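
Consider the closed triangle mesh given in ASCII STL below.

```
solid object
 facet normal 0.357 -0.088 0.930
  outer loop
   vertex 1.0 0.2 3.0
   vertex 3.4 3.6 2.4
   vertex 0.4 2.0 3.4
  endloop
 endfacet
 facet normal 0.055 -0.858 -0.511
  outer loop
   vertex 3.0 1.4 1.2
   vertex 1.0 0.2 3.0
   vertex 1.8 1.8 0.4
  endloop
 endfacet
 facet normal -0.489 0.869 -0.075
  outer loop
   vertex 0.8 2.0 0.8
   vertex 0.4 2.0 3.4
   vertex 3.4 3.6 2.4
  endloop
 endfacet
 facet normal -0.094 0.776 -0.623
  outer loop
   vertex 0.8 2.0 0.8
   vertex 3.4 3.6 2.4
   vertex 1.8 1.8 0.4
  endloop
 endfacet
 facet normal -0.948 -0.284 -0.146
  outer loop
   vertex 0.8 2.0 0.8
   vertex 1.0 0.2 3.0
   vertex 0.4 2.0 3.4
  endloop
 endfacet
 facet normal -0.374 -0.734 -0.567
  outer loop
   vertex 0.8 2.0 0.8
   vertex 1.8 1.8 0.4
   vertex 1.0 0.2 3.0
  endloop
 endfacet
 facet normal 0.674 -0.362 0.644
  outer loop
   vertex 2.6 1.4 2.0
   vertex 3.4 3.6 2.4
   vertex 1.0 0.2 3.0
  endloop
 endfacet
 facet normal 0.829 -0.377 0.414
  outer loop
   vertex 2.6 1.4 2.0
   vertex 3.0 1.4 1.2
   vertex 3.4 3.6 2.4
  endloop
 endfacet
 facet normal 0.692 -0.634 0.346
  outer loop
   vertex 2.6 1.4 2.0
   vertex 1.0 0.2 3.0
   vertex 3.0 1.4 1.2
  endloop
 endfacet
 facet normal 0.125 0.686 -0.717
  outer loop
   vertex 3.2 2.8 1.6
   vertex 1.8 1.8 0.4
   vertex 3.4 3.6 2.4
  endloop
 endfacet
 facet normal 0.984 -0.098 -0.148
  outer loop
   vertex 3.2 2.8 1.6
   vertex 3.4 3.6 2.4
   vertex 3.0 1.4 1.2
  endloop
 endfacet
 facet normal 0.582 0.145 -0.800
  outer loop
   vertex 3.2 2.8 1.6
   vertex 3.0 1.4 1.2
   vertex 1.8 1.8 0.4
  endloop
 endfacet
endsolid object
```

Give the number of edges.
18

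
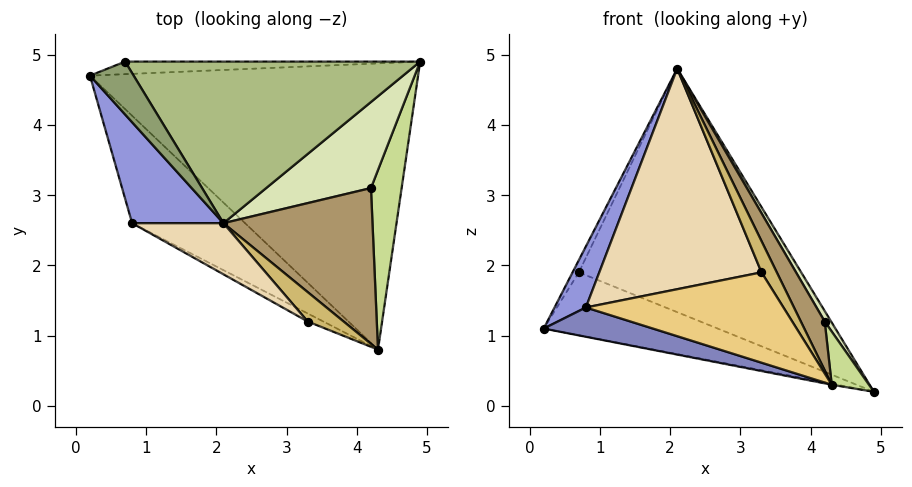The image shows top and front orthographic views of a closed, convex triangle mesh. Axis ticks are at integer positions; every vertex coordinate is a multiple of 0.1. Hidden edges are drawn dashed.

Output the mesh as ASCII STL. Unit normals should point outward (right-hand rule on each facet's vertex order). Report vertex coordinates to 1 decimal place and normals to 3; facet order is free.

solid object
 facet normal -0.188 0.004 -0.982
  outer loop
   vertex 4.3 0.8 0.3
   vertex 0.2 4.7 1.1
   vertex 4.9 4.9 0.2
  endloop
 endfacet
 facet normal -0.402 -0.241 -0.884
  outer loop
   vertex 0.8 2.6 1.4
   vertex 0.2 4.7 1.1
   vertex 4.3 0.8 0.3
  endloop
 endfacet
 facet normal -0.913 -0.211 0.349
  outer loop
   vertex 0.8 2.6 1.4
   vertex 2.1 2.6 4.8
   vertex 0.2 4.7 1.1
  endloop
 endfacet
 facet normal -0.079 0.978 -0.195
  outer loop
   vertex 0.7 4.9 1.9
   vertex 4.9 4.9 0.2
   vertex 0.2 4.7 1.1
  endloop
 endfacet
 facet normal -0.855 0.117 0.505
  outer loop
   vertex 0.7 4.9 1.9
   vertex 0.2 4.7 1.1
   vertex 2.1 2.6 4.8
  endloop
 endfacet
 facet normal 0.218 0.813 0.540
  outer loop
   vertex 0.7 4.9 1.9
   vertex 2.1 2.6 4.8
   vertex 4.9 4.9 0.2
  endloop
 endfacet
 facet normal 0.903 -0.122 0.412
  outer loop
   vertex 4.2 3.1 1.2
   vertex 4.3 0.8 0.3
   vertex 4.9 4.9 0.2
  endloop
 endfacet
 facet normal 0.866 -0.061 0.497
  outer loop
   vertex 4.2 3.1 1.2
   vertex 4.9 4.9 0.2
   vertex 2.1 2.6 4.8
  endloop
 endfacet
 facet normal 0.863 -0.151 0.482
  outer loop
   vertex 4.2 3.1 1.2
   vertex 2.1 2.6 4.8
   vertex 4.3 0.8 0.3
  endloop
 endfacet
 facet normal 0.626 -0.568 0.534
  outer loop
   vertex 3.3 1.2 1.9
   vertex 4.3 0.8 0.3
   vertex 2.1 2.6 4.8
  endloop
 endfacet
 facet normal -0.475 -0.876 -0.078
  outer loop
   vertex 3.3 1.2 1.9
   vertex 0.8 2.6 1.4
   vertex 4.3 0.8 0.3
  endloop
 endfacet
 facet normal -0.509 -0.839 0.194
  outer loop
   vertex 3.3 1.2 1.9
   vertex 2.1 2.6 4.8
   vertex 0.8 2.6 1.4
  endloop
 endfacet
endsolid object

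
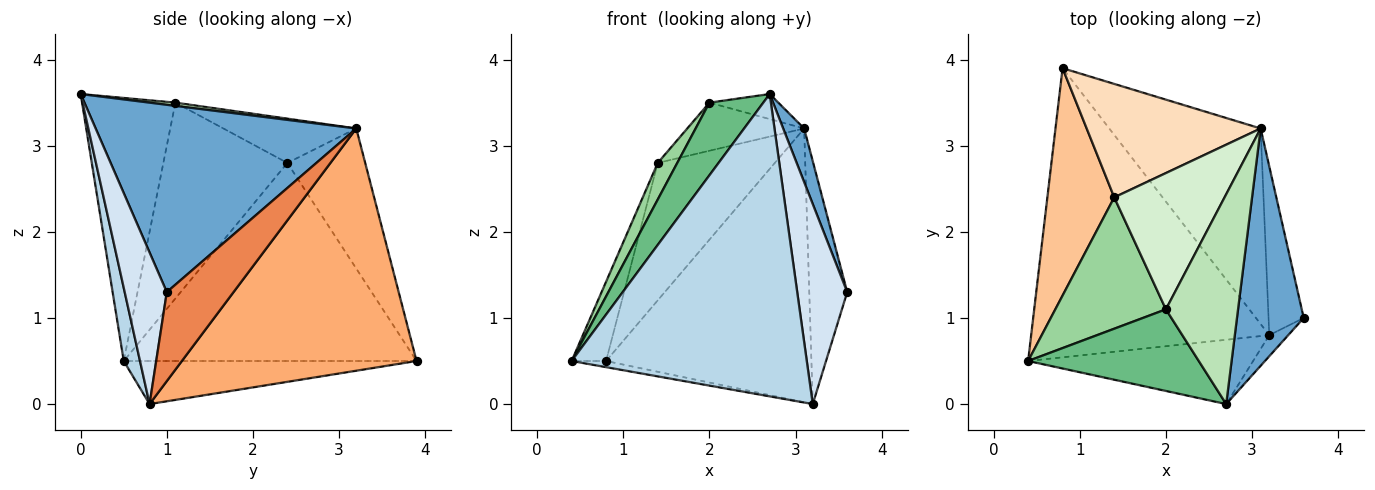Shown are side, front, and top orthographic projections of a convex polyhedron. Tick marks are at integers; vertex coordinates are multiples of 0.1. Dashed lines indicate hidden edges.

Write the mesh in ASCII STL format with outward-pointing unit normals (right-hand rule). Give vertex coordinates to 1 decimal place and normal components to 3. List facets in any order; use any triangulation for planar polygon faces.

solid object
 facet normal 0.939 -0.076 0.335
  outer loop
   vertex 3.1 3.2 3.2
   vertex 2.7 0.0 3.6
   vertex 3.6 1.0 1.3
  endloop
 endfacet
 facet normal -0.178 0.021 -0.984
  outer loop
   vertex 3.2 0.8 0.0
   vertex 0.4 0.5 0.5
   vertex 0.8 3.9 0.5
  endloop
 endfacet
 facet normal 0.068 -0.976 -0.207
  outer loop
   vertex 3.2 0.8 0.0
   vertex 2.7 0.0 3.6
   vertex 0.4 0.5 0.5
  endloop
 endfacet
 facet normal 0.642 -0.762 -0.080
  outer loop
   vertex 3.2 0.8 0.0
   vertex 3.6 1.0 1.3
   vertex 2.7 0.0 3.6
  endloop
 endfacet
 facet normal 0.822 0.467 -0.325
  outer loop
   vertex 3.2 0.8 0.0
   vertex 3.1 3.2 3.2
   vertex 3.6 1.0 1.3
  endloop
 endfacet
 facet normal 0.681 0.596 -0.426
  outer loop
   vertex 3.2 0.8 0.0
   vertex 0.8 3.9 0.5
   vertex 3.1 3.2 3.2
  endloop
 endfacet
 facet normal -0.942 0.111 0.318
  outer loop
   vertex 1.4 2.4 2.8
   vertex 0.8 3.9 0.5
   vertex 0.4 0.5 0.5
  endloop
 endfacet
 facet normal -0.456 0.686 0.567
  outer loop
   vertex 1.4 2.4 2.8
   vertex 3.1 3.2 3.2
   vertex 0.8 3.9 0.5
  endloop
 endfacet
 facet normal -0.755 -0.436 0.490
  outer loop
   vertex 2.0 1.1 3.5
   vertex 0.4 0.5 0.5
   vertex 2.7 0.0 3.6
  endloop
 endfacet
 facet normal -0.863 -0.136 0.487
  outer loop
   vertex 2.0 1.1 3.5
   vertex 1.4 2.4 2.8
   vertex 0.4 0.5 0.5
  endloop
 endfacet
 facet normal 0.044 0.118 0.992
  outer loop
   vertex 2.0 1.1 3.5
   vertex 2.7 0.0 3.6
   vertex 3.1 3.2 3.2
  endloop
 endfacet
 facet normal -0.354 0.311 0.882
  outer loop
   vertex 2.0 1.1 3.5
   vertex 3.1 3.2 3.2
   vertex 1.4 2.4 2.8
  endloop
 endfacet
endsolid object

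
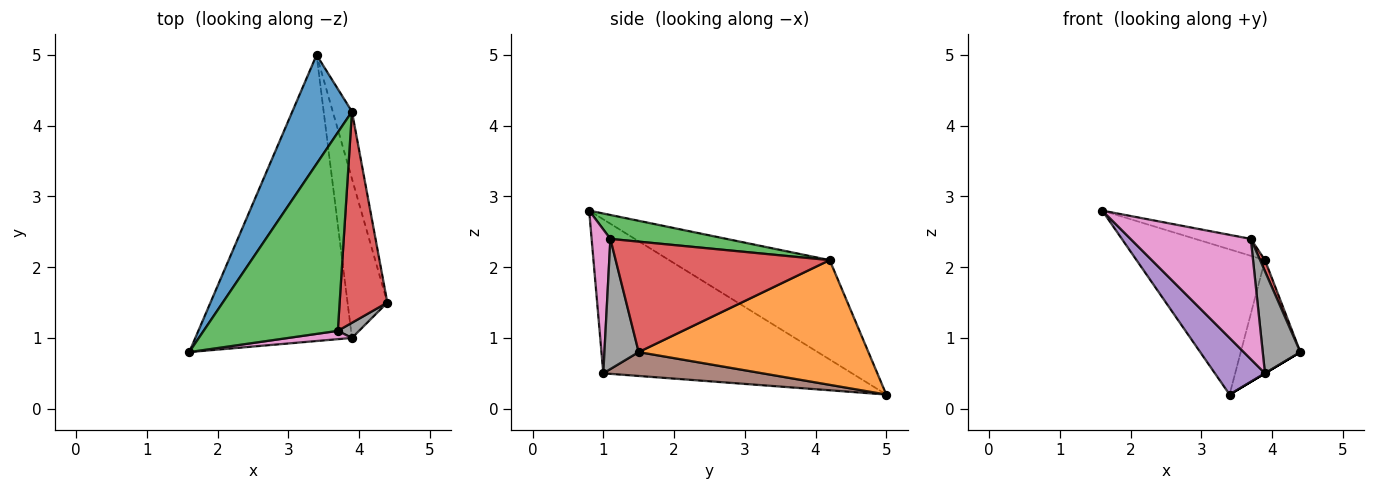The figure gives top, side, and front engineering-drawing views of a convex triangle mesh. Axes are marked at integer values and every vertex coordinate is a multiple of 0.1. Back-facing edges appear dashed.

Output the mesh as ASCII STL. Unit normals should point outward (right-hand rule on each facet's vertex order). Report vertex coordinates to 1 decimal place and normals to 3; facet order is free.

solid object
 facet normal -0.707 0.566 0.424
  outer loop
   vertex 3.9 4.2 2.1
   vertex 3.4 5.0 0.2
   vertex 1.6 0.8 2.8
  endloop
 endfacet
 facet normal 0.957 0.248 -0.147
  outer loop
   vertex 3.9 4.2 2.1
   vertex 4.4 1.5 0.8
   vertex 3.4 5.0 0.2
  endloop
 endfacet
 facet normal 0.175 0.084 0.981
  outer loop
   vertex 3.7 1.1 2.4
   vertex 3.9 4.2 2.1
   vertex 1.6 0.8 2.8
  endloop
 endfacet
 facet normal 0.918 -0.021 0.396
  outer loop
   vertex 3.7 1.1 2.4
   vertex 4.4 1.5 0.8
   vertex 3.9 4.2 2.1
  endloop
 endfacet
 facet normal -0.694 -0.140 -0.706
  outer loop
   vertex 3.9 1.0 0.5
   vertex 1.6 0.8 2.8
   vertex 3.4 5.0 0.2
  endloop
 endfacet
 facet normal 0.514 0.000 -0.857
  outer loop
   vertex 3.9 1.0 0.5
   vertex 3.4 5.0 0.2
   vertex 4.4 1.5 0.8
  endloop
 endfacet
 facet normal 0.154 -0.986 0.068
  outer loop
   vertex 3.9 1.0 0.5
   vertex 3.7 1.1 2.4
   vertex 1.6 0.8 2.8
  endloop
 endfacet
 facet normal 0.669 -0.735 0.109
  outer loop
   vertex 3.9 1.0 0.5
   vertex 4.4 1.5 0.8
   vertex 3.7 1.1 2.4
  endloop
 endfacet
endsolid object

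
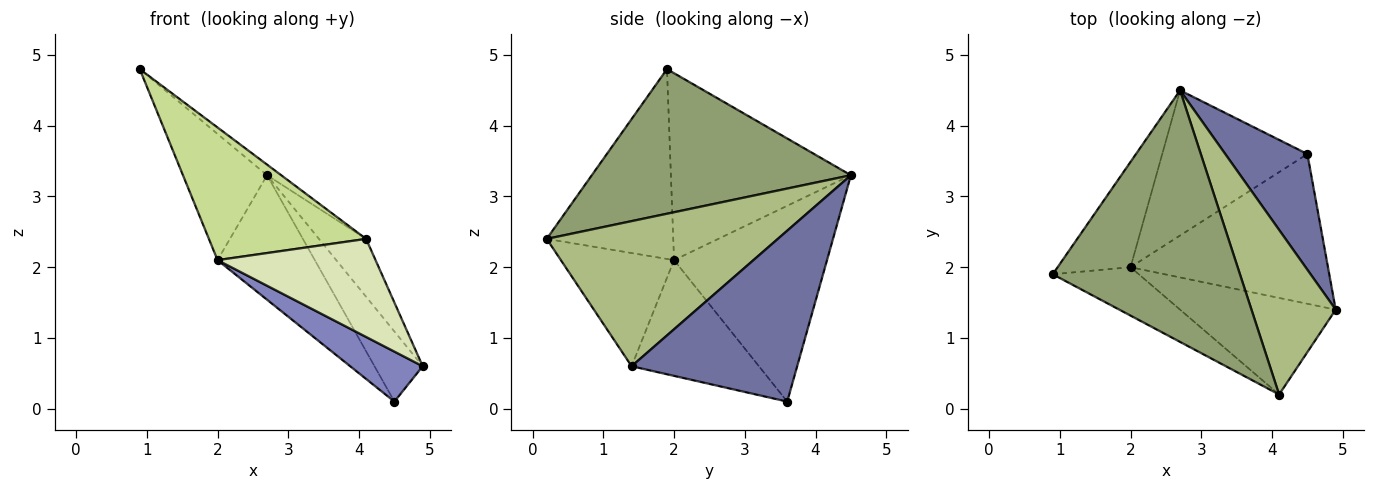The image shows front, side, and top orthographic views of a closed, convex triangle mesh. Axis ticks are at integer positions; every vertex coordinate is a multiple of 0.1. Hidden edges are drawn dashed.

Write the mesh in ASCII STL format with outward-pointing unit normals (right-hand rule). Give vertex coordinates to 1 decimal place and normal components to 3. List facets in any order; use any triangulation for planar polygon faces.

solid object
 facet normal 0.872 0.254 0.419
  outer loop
   vertex 4.5 3.6 0.1
   vertex 2.7 4.5 3.3
   vertex 4.9 1.4 0.6
  endloop
 endfacet
 facet normal -0.486 -0.277 -0.829
  outer loop
   vertex 2.0 2.0 2.1
   vertex 4.5 3.6 0.1
   vertex 4.9 1.4 0.6
  endloop
 endfacet
 facet normal -0.854 0.399 -0.333
  outer loop
   vertex 2.0 2.0 2.1
   vertex 0.9 1.9 4.8
   vertex 2.7 4.5 3.3
  endloop
 endfacet
 facet normal -0.715 0.455 -0.530
  outer loop
   vertex 2.0 2.0 2.1
   vertex 2.7 4.5 3.3
   vertex 4.5 3.6 0.1
  endloop
 endfacet
 facet normal 0.611 0.033 0.791
  outer loop
   vertex 4.1 0.2 2.4
   vertex 2.7 4.5 3.3
   vertex 0.9 1.9 4.8
  endloop
 endfacet
 facet normal 0.852 0.174 0.494
  outer loop
   vertex 4.1 0.2 2.4
   vertex 4.9 1.4 0.6
   vertex 2.7 4.5 3.3
  endloop
 endfacet
 facet normal -0.603 -0.749 -0.273
  outer loop
   vertex 4.1 0.2 2.4
   vertex 0.9 1.9 4.8
   vertex 2.0 2.0 2.1
  endloop
 endfacet
 facet normal -0.455 -0.635 -0.625
  outer loop
   vertex 4.1 0.2 2.4
   vertex 2.0 2.0 2.1
   vertex 4.9 1.4 0.6
  endloop
 endfacet
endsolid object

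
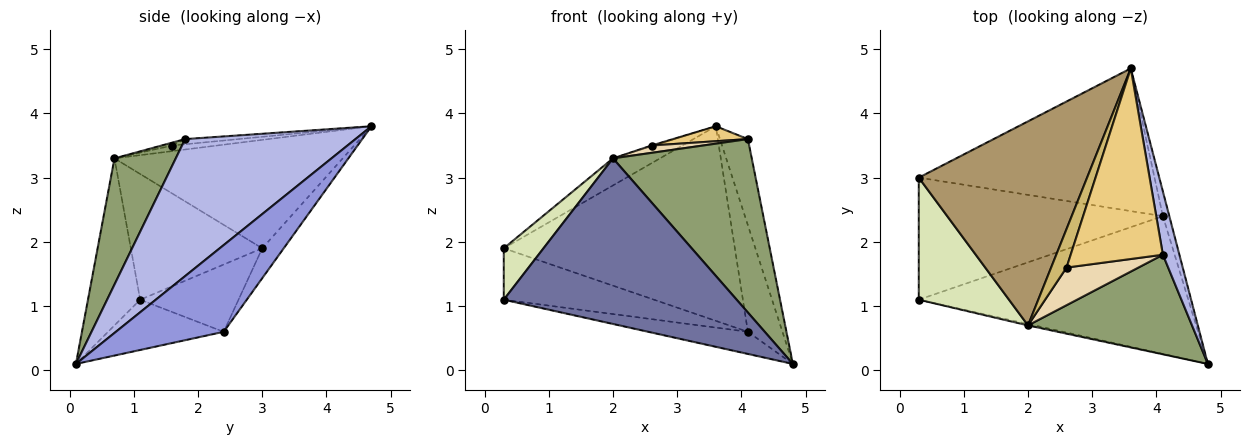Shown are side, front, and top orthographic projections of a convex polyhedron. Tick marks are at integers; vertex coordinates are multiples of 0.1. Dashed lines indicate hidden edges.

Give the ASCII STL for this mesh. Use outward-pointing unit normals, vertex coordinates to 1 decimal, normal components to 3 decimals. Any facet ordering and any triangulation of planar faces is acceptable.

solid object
 facet normal -0.219 -0.976 -0.008
  outer loop
   vertex 2.0 0.7 3.3
   vertex 0.3 1.1 1.1
   vertex 4.8 0.1 0.1
  endloop
 endfacet
 facet normal -0.181 0.156 -0.971
  outer loop
   vertex 4.1 2.4 0.6
   vertex 4.8 0.1 0.1
   vertex 0.3 1.1 1.1
  endloop
 endfacet
 facet normal 0.950 0.304 -0.070
  outer loop
   vertex 4.1 2.4 0.6
   vertex 3.6 4.7 3.8
   vertex 4.8 0.1 0.1
  endloop
 endfacet
 facet normal 0.980 0.161 0.118
  outer loop
   vertex 4.1 1.8 3.6
   vertex 4.8 0.1 0.1
   vertex 3.6 4.7 3.8
  endloop
 endfacet
 facet normal 0.358 -0.810 0.465
  outer loop
   vertex 4.1 1.8 3.6
   vertex 2.0 0.7 3.3
   vertex 4.8 0.1 0.1
  endloop
 endfacet
 facet normal -0.246 0.376 -0.893
  outer loop
   vertex 0.3 3.0 1.9
   vertex 4.1 2.4 0.6
   vertex 0.3 1.1 1.1
  endloop
 endfacet
 facet normal -0.075 0.804 -0.590
  outer loop
   vertex 0.3 3.0 1.9
   vertex 3.6 4.7 3.8
   vertex 4.1 2.4 0.6
  endloop
 endfacet
 facet normal -0.789 -0.238 0.566
  outer loop
   vertex 0.3 3.0 1.9
   vertex 0.3 1.1 1.1
   vertex 2.0 0.7 3.3
  endloop
 endfacet
 facet normal -0.538 0.111 0.836
  outer loop
   vertex 0.3 3.0 1.9
   vertex 2.0 0.7 3.3
   vertex 3.6 4.7 3.8
  endloop
 endfacet
 facet normal -0.342 0.020 0.939
  outer loop
   vertex 2.6 1.6 3.5
   vertex 3.6 4.7 3.8
   vertex 2.0 0.7 3.3
  endloop
 endfacet
 facet normal -0.056 -0.078 0.995
  outer loop
   vertex 2.6 1.6 3.5
   vertex 4.1 1.8 3.6
   vertex 3.6 4.7 3.8
  endloop
 endfacet
 facet normal -0.040 -0.191 0.981
  outer loop
   vertex 2.6 1.6 3.5
   vertex 2.0 0.7 3.3
   vertex 4.1 1.8 3.6
  endloop
 endfacet
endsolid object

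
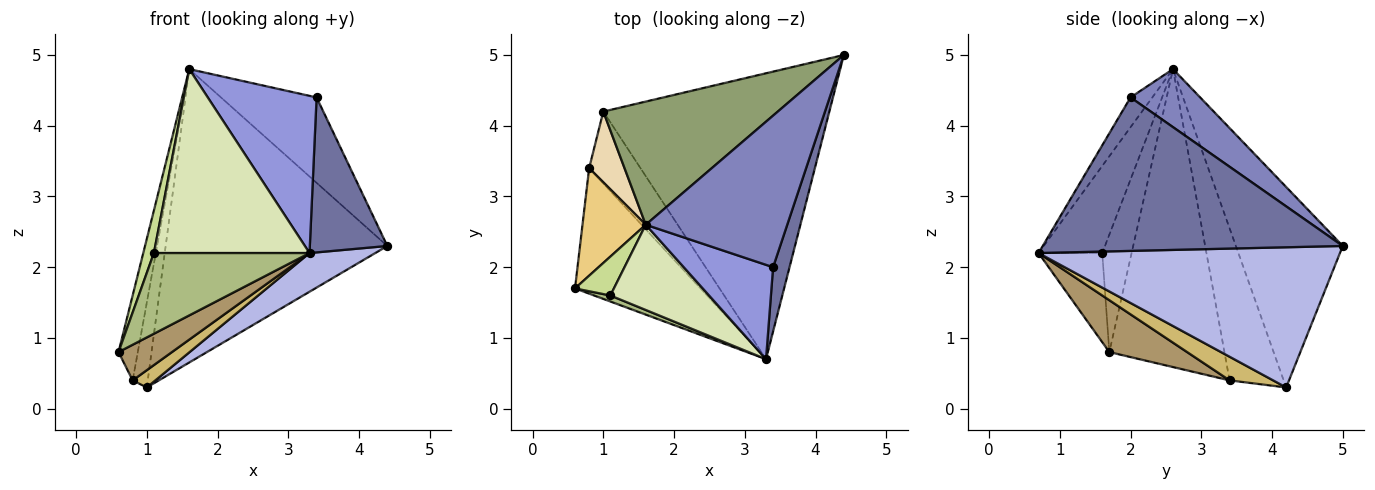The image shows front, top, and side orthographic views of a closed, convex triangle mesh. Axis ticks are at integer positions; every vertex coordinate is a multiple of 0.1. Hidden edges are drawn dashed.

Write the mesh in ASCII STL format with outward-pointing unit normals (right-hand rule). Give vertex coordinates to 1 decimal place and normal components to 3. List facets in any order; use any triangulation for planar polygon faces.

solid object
 facet normal 0.963 -0.249 0.103
  outer loop
   vertex 3.4 2.0 4.4
   vertex 3.3 0.7 2.2
   vertex 4.4 5.0 2.3
  endloop
 endfacet
 facet normal 0.336 0.462 0.820
  outer loop
   vertex 3.4 2.0 4.4
   vertex 4.4 5.0 2.3
   vertex 1.6 2.6 4.8
  endloop
 endfacet
 facet normal -0.169 -0.845 0.507
  outer loop
   vertex 3.4 2.0 4.4
   vertex 1.6 2.6 4.8
   vertex 3.3 0.7 2.2
  endloop
 endfacet
 facet normal 0.524 -0.114 -0.844
  outer loop
   vertex 1.0 4.2 0.3
   vertex 4.4 5.0 2.3
   vertex 3.3 0.7 2.2
  endloop
 endfacet
 facet normal -0.406 0.842 0.354
  outer loop
   vertex 1.0 4.2 0.3
   vertex 1.6 2.6 4.8
   vertex 4.4 5.0 2.3
  endloop
 endfacet
 facet normal -0.378 -0.923 0.069
  outer loop
   vertex 1.1 1.6 2.2
   vertex 0.6 1.7 0.8
   vertex 3.3 0.7 2.2
  endloop
 endfacet
 facet normal -0.898 -0.325 0.297
  outer loop
   vertex 1.1 1.6 2.2
   vertex 1.6 2.6 4.8
   vertex 0.6 1.7 0.8
  endloop
 endfacet
 facet normal -0.348 -0.851 0.394
  outer loop
   vertex 1.1 1.6 2.2
   vertex 3.3 0.7 2.2
   vertex 1.6 2.6 4.8
  endloop
 endfacet
 facet normal 0.370 -0.254 -0.894
  outer loop
   vertex 0.8 3.4 0.4
   vertex 3.3 0.7 2.2
   vertex 0.6 1.7 0.8
  endloop
 endfacet
 facet normal 0.409 -0.213 -0.887
  outer loop
   vertex 0.8 3.4 0.4
   vertex 1.0 4.2 0.3
   vertex 3.3 0.7 2.2
  endloop
 endfacet
 facet normal -0.965 0.162 0.205
  outer loop
   vertex 0.8 3.4 0.4
   vertex 0.6 1.7 0.8
   vertex 1.6 2.6 4.8
  endloop
 endfacet
 facet normal -0.940 0.262 0.219
  outer loop
   vertex 0.8 3.4 0.4
   vertex 1.6 2.6 4.8
   vertex 1.0 4.2 0.3
  endloop
 endfacet
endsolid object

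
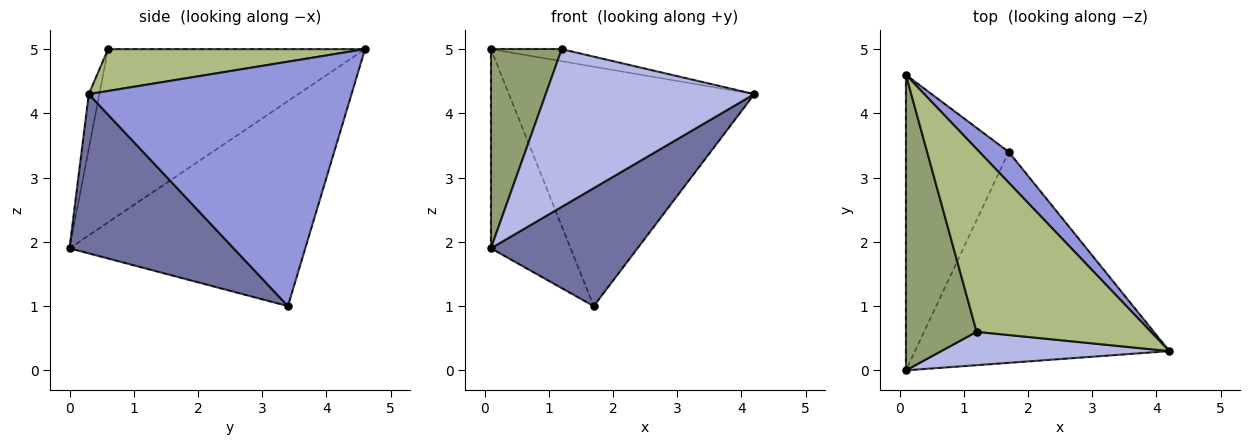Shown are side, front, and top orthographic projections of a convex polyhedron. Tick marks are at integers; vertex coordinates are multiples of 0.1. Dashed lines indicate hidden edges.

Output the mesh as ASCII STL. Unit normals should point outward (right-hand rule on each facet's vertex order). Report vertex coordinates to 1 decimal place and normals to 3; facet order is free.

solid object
 facet normal 0.480 -0.428 -0.766
  outer loop
   vertex 1.7 3.4 1.0
   vertex 4.2 0.3 4.3
   vertex 0.1 0.0 1.9
  endloop
 endfacet
 facet normal -0.856 0.289 -0.429
  outer loop
   vertex 1.7 3.4 1.0
   vertex 0.1 0.0 1.9
   vertex 0.1 4.6 5.0
  endloop
 endfacet
 facet normal 0.728 0.680 0.087
  outer loop
   vertex 1.7 3.4 1.0
   vertex 0.1 4.6 5.0
   vertex 4.2 0.3 4.3
  endloop
 endfacet
 facet normal -0.049 -0.977 0.207
  outer loop
   vertex 1.2 0.6 5.0
   vertex 0.1 0.0 1.9
   vertex 4.2 0.3 4.3
  endloop
 endfacet
 facet normal -0.897 -0.247 0.366
  outer loop
   vertex 1.2 0.6 5.0
   vertex 0.1 4.6 5.0
   vertex 0.1 0.0 1.9
  endloop
 endfacet
 facet normal 0.233 0.064 0.970
  outer loop
   vertex 1.2 0.6 5.0
   vertex 4.2 0.3 4.3
   vertex 0.1 4.6 5.0
  endloop
 endfacet
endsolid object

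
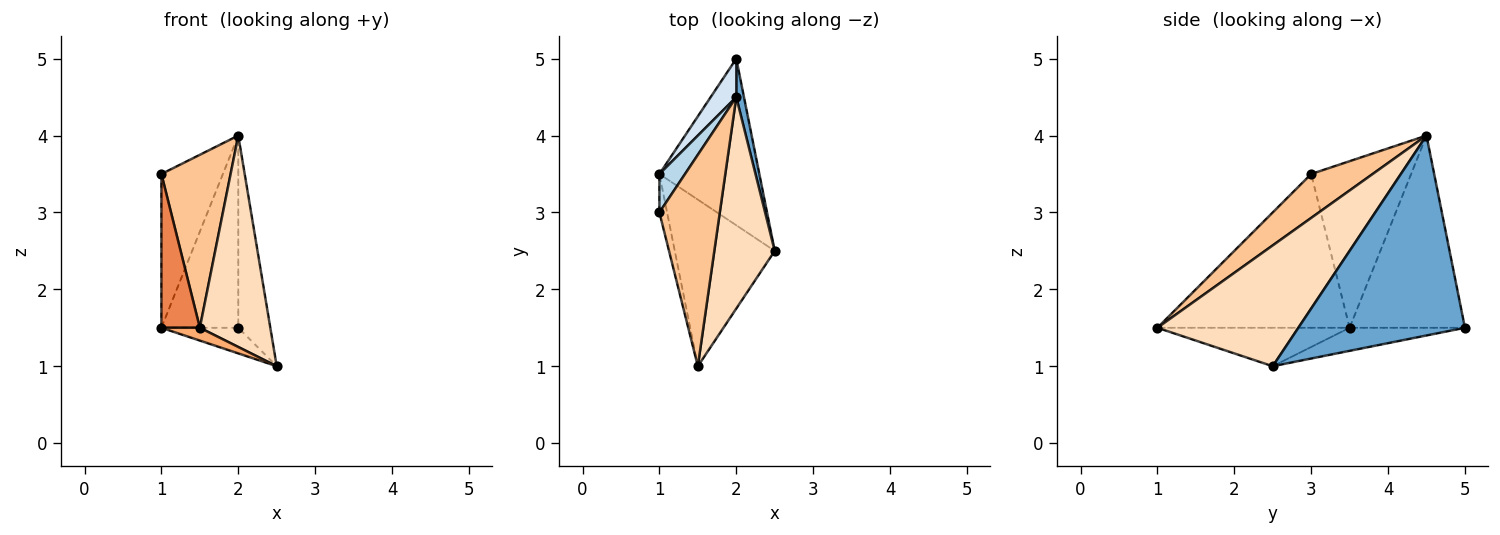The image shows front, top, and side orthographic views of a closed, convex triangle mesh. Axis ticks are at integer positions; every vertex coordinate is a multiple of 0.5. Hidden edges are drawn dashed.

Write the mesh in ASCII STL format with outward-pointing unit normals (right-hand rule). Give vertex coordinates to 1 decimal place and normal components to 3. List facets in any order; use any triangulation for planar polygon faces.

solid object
 facet normal 0.981 0.189 0.038
  outer loop
   vertex 2.0 4.5 4.0
   vertex 2.5 2.5 1.0
   vertex 2.0 5.0 1.5
  endloop
 endfacet
 facet normal -0.222 0.148 -0.964
  outer loop
   vertex 1.0 3.5 1.5
   vertex 2.0 5.0 1.5
   vertex 2.5 2.5 1.0
  endloop
 endfacet
 facet normal -0.844 0.520 0.130
  outer loop
   vertex 1.0 3.5 1.5
   vertex 1.0 3.0 3.5
   vertex 2.0 4.5 4.0
  endloop
 endfacet
 facet normal -0.827 0.551 0.110
  outer loop
   vertex 1.0 3.5 1.5
   vertex 2.0 4.5 4.0
   vertex 2.0 5.0 1.5
  endloop
 endfacet
 facet normal -0.979 -0.196 -0.049
  outer loop
   vertex 1.5 1.0 1.5
   vertex 1.0 3.0 3.5
   vertex 1.0 3.5 1.5
  endloop
 endfacet
 facet normal -0.358 -0.072 -0.931
  outer loop
   vertex 1.5 1.0 1.5
   vertex 1.0 3.5 1.5
   vertex 2.5 2.5 1.0
  endloop
 endfacet
 facet normal 0.491 -0.552 0.674
  outer loop
   vertex 1.5 1.0 1.5
   vertex 2.0 4.5 4.0
   vertex 1.0 3.0 3.5
  endloop
 endfacet
 facet normal 0.816 -0.408 0.408
  outer loop
   vertex 1.5 1.0 1.5
   vertex 2.5 2.5 1.0
   vertex 2.0 4.5 4.0
  endloop
 endfacet
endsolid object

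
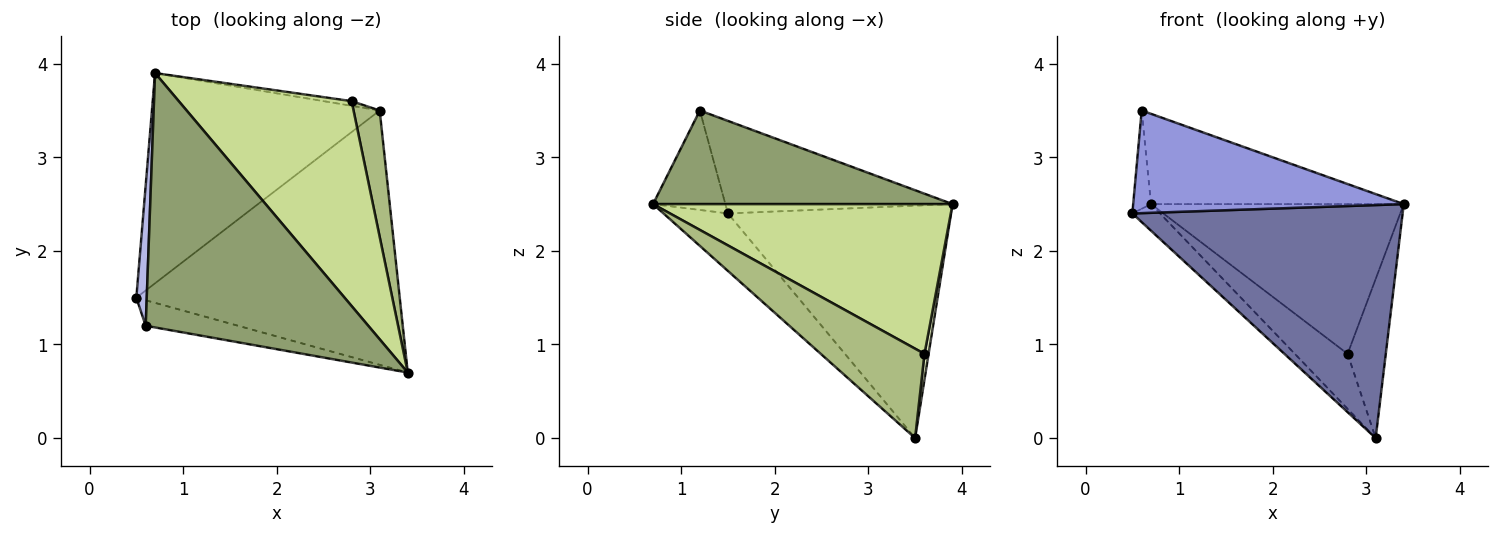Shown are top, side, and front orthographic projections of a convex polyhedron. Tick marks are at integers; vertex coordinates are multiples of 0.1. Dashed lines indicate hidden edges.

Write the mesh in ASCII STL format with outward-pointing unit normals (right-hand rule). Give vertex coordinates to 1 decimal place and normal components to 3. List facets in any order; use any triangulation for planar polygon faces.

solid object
 facet normal -0.159 -0.667 -0.728
  outer loop
   vertex 3.1 3.5 0.0
   vertex 3.4 0.7 2.5
   vertex 0.5 1.5 2.4
  endloop
 endfacet
 facet normal -0.711 0.088 -0.697
  outer loop
   vertex 0.7 3.9 2.5
   vertex 3.1 3.5 0.0
   vertex 0.5 1.5 2.4
  endloop
 endfacet
 facet normal -0.251 -0.939 -0.233
  outer loop
   vertex 0.6 1.2 3.5
   vertex 0.5 1.5 2.4
   vertex 3.4 0.7 2.5
  endloop
 endfacet
 facet normal -0.991 0.078 0.111
  outer loop
   vertex 0.6 1.2 3.5
   vertex 0.7 3.9 2.5
   vertex 0.5 1.5 2.4
  endloop
 endfacet
 facet normal 0.368 0.311 0.876
  outer loop
   vertex 0.6 1.2 3.5
   vertex 3.4 0.7 2.5
   vertex 0.7 3.9 2.5
  endloop
 endfacet
 facet normal 0.905 0.333 0.265
  outer loop
   vertex 2.8 3.6 0.9
   vertex 3.4 0.7 2.5
   vertex 3.1 3.5 0.0
  endloop
 endfacet
 facet normal 0.573 0.484 0.662
  outer loop
   vertex 2.8 3.6 0.9
   vertex 0.7 3.9 2.5
   vertex 3.4 0.7 2.5
  endloop
 endfacet
 facet normal 0.077 0.993 -0.085
  outer loop
   vertex 2.8 3.6 0.9
   vertex 3.1 3.5 0.0
   vertex 0.7 3.9 2.5
  endloop
 endfacet
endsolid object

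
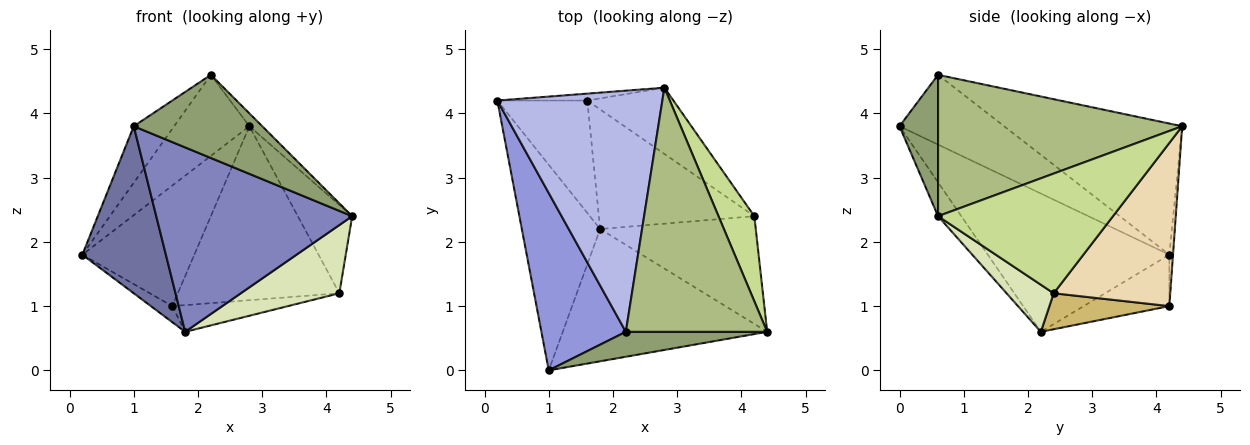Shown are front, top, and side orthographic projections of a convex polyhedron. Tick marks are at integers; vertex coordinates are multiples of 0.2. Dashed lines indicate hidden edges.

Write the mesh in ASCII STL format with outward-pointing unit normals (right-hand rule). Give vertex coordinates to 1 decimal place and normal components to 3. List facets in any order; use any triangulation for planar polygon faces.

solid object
 facet normal -0.808 -0.372 -0.458
  outer loop
   vertex 1.8 2.2 0.6
   vertex 1.0 0.0 3.8
   vertex 0.2 4.2 1.8
  endloop
 endfacet
 facet normal -0.096 -0.809 -0.580
  outer loop
   vertex 1.8 2.2 0.6
   vertex 4.4 0.6 2.4
   vertex 1.0 0.0 3.8
  endloop
 endfacet
 facet normal -0.618 0.239 0.749
  outer loop
   vertex 2.2 0.6 4.6
   vertex 0.2 4.2 1.8
   vertex 1.0 0.0 3.8
  endloop
 endfacet
 facet normal -0.602 0.254 0.757
  outer loop
   vertex 2.2 0.6 4.6
   vertex 2.8 4.4 3.8
   vertex 0.2 4.2 1.8
  endloop
 endfacet
 facet normal 0.276 -0.921 0.276
  outer loop
   vertex 2.2 0.6 4.6
   vertex 1.0 0.0 3.8
   vertex 4.4 0.6 2.4
  endloop
 endfacet
 facet normal 0.707 0.037 0.707
  outer loop
   vertex 2.2 0.6 4.6
   vertex 4.4 0.6 2.4
   vertex 2.8 4.4 3.8
  endloop
 endfacet
 facet normal 0.918 0.285 0.275
  outer loop
   vertex 4.2 2.4 1.2
   vertex 2.8 4.4 3.8
   vertex 4.4 0.6 2.4
  endloop
 endfacet
 facet normal 0.248 -0.518 -0.819
  outer loop
   vertex 4.2 2.4 1.2
   vertex 4.4 0.6 2.4
   vertex 1.8 2.2 0.6
  endloop
 endfacet
 facet normal -0.492 0.123 -0.862
  outer loop
   vertex 1.6 4.2 1.0
   vertex 1.8 2.2 0.6
   vertex 0.2 4.2 1.8
  endloop
 endfacet
 facet normal 0.220 0.212 -0.952
  outer loop
   vertex 1.6 4.2 1.0
   vertex 4.2 2.4 1.2
   vertex 1.8 2.2 0.6
  endloop
 endfacet
 facet normal -0.033 0.998 -0.057
  outer loop
   vertex 1.6 4.2 1.0
   vertex 0.2 4.2 1.8
   vertex 2.8 4.4 3.8
  endloop
 endfacet
 facet normal 0.559 0.775 -0.295
  outer loop
   vertex 1.6 4.2 1.0
   vertex 2.8 4.4 3.8
   vertex 4.2 2.4 1.2
  endloop
 endfacet
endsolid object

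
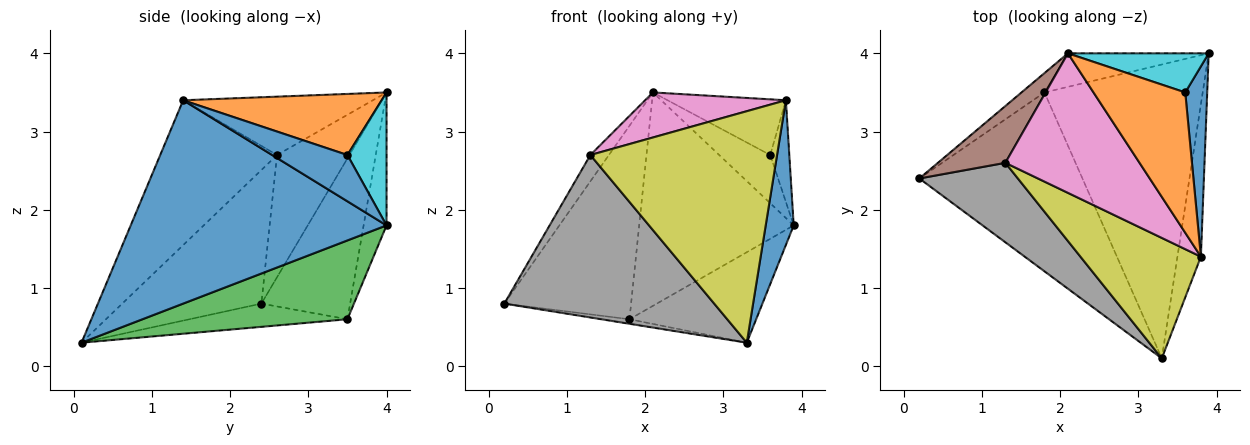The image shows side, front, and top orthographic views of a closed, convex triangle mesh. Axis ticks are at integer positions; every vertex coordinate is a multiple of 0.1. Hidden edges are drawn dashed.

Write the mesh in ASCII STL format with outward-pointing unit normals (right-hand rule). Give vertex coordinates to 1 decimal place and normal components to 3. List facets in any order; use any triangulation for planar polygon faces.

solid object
 facet normal 0.988 -0.108 -0.114
  outer loop
   vertex 3.8 1.4 3.4
   vertex 3.3 0.1 0.3
   vertex 3.9 4.0 1.8
  endloop
 endfacet
 facet normal -0.141 0.025 -0.990
  outer loop
   vertex 1.8 3.5 0.6
   vertex 3.3 0.1 0.3
   vertex 0.2 2.4 0.8
  endloop
 endfacet
 facet normal 0.430 0.266 -0.863
  outer loop
   vertex 1.8 3.5 0.6
   vertex 3.9 4.0 1.8
   vertex 3.3 0.1 0.3
  endloop
 endfacet
 facet normal -0.572 0.816 -0.082
  outer loop
   vertex 1.8 3.5 0.6
   vertex 0.2 2.4 0.8
   vertex 2.1 4.0 3.5
  endloop
 endfacet
 facet normal -0.145 0.977 -0.154
  outer loop
   vertex 1.8 3.5 0.6
   vertex 2.1 4.0 3.5
   vertex 3.9 4.0 1.8
  endloop
 endfacet
 facet normal -0.854 0.219 0.472
  outer loop
   vertex 1.3 2.6 2.7
   vertex 2.1 4.0 3.5
   vertex 0.2 2.4 0.8
  endloop
 endfacet
 facet normal -0.382 -0.284 0.879
  outer loop
   vertex 1.3 2.6 2.7
   vertex 3.8 1.4 3.4
   vertex 2.1 4.0 3.5
  endloop
 endfacet
 facet normal -0.512 -0.772 0.377
  outer loop
   vertex 1.3 2.6 2.7
   vertex 0.2 2.4 0.8
   vertex 3.3 0.1 0.3
  endloop
 endfacet
 facet normal -0.485 -0.776 0.404
  outer loop
   vertex 1.3 2.6 2.7
   vertex 3.3 0.1 0.3
   vertex 3.8 1.4 3.4
  endloop
 endfacet
 facet normal 0.511 0.668 0.541
  outer loop
   vertex 3.6 3.5 2.7
   vertex 3.9 4.0 1.8
   vertex 2.1 4.0 3.5
  endloop
 endfacet
 facet normal 0.881 0.223 0.418
  outer loop
   vertex 3.6 3.5 2.7
   vertex 3.8 1.4 3.4
   vertex 3.9 4.0 1.8
  endloop
 endfacet
 facet normal 0.526 0.314 0.790
  outer loop
   vertex 3.6 3.5 2.7
   vertex 2.1 4.0 3.5
   vertex 3.8 1.4 3.4
  endloop
 endfacet
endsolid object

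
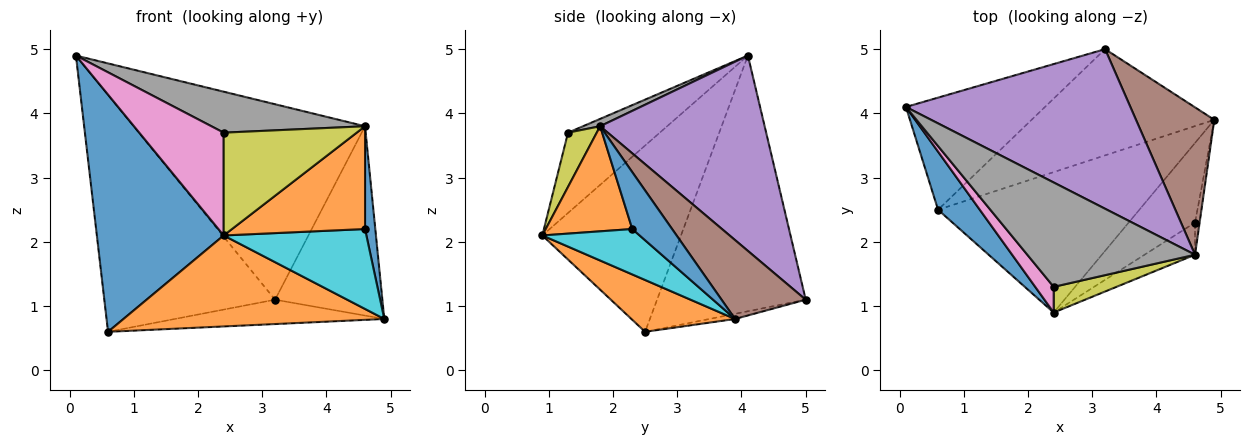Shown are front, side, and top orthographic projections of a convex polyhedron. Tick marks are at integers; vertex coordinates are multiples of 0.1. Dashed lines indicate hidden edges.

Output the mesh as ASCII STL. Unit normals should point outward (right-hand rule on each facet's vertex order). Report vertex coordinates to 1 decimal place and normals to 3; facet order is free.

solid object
 facet normal -0.728 -0.666 0.163
  outer loop
   vertex 0.6 2.5 0.6
   vertex 2.4 0.9 2.1
   vertex 0.1 4.1 4.9
  endloop
 endfacet
 facet normal 0.211 -0.531 -0.820
  outer loop
   vertex 0.6 2.5 0.6
   vertex 4.9 3.9 0.8
   vertex 2.4 0.9 2.1
  endloop
 endfacet
 facet normal -0.618 0.710 -0.336
  outer loop
   vertex 3.2 5.0 1.1
   vertex 0.6 2.5 0.6
   vertex 0.1 4.1 4.9
  endloop
 endfacet
 facet normal -0.027 0.223 -0.974
  outer loop
   vertex 3.2 5.0 1.1
   vertex 4.9 3.9 0.8
   vertex 0.6 2.5 0.6
  endloop
 endfacet
 facet normal 0.482 0.679 0.554
  outer loop
   vertex 3.2 5.0 1.1
   vertex 0.1 4.1 4.9
   vertex 4.6 1.8 3.8
  endloop
 endfacet
 facet normal 0.526 0.671 0.522
  outer loop
   vertex 3.2 5.0 1.1
   vertex 4.6 1.8 3.8
   vertex 4.9 3.9 0.8
  endloop
 endfacet
 facet normal -0.726 -0.668 0.167
  outer loop
   vertex 2.4 1.3 3.7
   vertex 0.1 4.1 4.9
   vertex 2.4 0.9 2.1
  endloop
 endfacet
 facet normal 0.041 -0.365 0.930
  outer loop
   vertex 2.4 1.3 3.7
   vertex 4.6 1.8 3.8
   vertex 0.1 4.1 4.9
  endloop
 endfacet
 facet normal 0.205 -0.950 0.237
  outer loop
   vertex 2.4 1.3 3.7
   vertex 2.4 0.9 2.1
   vertex 4.6 1.8 3.8
  endloop
 endfacet
 facet normal 0.435 -0.638 -0.636
  outer loop
   vertex 4.6 2.3 2.2
   vertex 2.4 0.9 2.1
   vertex 4.9 3.9 0.8
  endloop
 endfacet
 facet normal 0.965 -0.249 -0.078
  outer loop
   vertex 4.6 2.3 2.2
   vertex 4.9 3.9 0.8
   vertex 4.6 1.8 3.8
  endloop
 endfacet
 facet normal 0.528 -0.811 -0.253
  outer loop
   vertex 4.6 2.3 2.2
   vertex 4.6 1.8 3.8
   vertex 2.4 0.9 2.1
  endloop
 endfacet
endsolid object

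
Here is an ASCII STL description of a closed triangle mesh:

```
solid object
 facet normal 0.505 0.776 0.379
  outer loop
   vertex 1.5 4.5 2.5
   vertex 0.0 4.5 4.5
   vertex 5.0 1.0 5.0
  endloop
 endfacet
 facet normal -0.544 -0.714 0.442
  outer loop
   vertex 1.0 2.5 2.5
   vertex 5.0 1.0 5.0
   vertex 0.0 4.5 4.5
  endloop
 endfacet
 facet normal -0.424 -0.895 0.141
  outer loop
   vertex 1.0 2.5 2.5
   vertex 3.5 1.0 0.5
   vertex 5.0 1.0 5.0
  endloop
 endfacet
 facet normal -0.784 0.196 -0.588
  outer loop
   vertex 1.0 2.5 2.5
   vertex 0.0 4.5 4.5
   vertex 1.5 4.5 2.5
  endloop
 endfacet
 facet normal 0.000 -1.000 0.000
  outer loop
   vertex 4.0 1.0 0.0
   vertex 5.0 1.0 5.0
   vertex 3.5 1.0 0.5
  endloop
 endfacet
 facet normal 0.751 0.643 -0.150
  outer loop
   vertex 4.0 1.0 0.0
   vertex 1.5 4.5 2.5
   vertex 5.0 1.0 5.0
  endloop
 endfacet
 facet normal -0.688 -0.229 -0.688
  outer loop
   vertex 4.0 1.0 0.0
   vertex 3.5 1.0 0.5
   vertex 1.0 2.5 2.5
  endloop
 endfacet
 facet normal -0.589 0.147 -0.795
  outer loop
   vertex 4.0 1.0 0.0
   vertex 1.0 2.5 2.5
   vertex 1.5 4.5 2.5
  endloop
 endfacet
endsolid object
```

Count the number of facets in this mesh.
8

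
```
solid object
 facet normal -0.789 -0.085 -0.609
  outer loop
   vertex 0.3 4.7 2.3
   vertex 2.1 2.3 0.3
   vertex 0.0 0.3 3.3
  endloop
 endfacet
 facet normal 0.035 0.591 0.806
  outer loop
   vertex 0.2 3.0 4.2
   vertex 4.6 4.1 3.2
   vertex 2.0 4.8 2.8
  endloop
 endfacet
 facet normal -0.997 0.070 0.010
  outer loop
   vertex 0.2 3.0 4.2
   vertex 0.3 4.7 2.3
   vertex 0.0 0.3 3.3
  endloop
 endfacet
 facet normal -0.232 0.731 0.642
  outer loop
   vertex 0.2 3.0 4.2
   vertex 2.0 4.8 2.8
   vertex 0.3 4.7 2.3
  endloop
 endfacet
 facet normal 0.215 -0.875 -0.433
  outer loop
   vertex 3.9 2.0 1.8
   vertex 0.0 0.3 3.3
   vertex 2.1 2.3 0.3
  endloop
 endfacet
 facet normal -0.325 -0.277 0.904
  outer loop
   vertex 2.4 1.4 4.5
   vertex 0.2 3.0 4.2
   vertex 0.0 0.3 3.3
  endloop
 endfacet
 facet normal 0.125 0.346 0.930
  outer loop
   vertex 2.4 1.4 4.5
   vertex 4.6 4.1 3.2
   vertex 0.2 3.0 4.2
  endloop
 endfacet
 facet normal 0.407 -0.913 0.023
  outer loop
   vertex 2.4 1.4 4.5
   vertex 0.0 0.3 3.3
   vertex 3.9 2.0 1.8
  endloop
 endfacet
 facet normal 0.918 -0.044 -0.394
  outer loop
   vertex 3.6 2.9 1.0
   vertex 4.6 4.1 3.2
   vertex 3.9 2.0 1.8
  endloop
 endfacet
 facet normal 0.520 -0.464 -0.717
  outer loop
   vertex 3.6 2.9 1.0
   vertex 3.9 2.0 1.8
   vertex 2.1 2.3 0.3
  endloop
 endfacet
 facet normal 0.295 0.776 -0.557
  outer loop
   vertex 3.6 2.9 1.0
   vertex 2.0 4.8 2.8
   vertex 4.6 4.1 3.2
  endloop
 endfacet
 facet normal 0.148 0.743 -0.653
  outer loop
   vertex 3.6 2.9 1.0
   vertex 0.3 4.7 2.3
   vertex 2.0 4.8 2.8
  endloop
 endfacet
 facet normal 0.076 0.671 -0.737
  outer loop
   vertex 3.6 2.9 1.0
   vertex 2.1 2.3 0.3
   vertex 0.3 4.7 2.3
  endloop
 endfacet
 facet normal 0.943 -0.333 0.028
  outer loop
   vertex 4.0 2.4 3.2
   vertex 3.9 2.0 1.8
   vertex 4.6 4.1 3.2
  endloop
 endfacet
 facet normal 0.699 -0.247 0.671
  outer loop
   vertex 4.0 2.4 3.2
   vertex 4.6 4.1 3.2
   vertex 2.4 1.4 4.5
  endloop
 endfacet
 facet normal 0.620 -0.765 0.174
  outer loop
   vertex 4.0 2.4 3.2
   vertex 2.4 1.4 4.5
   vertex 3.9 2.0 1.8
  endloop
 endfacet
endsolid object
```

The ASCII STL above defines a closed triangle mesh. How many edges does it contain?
24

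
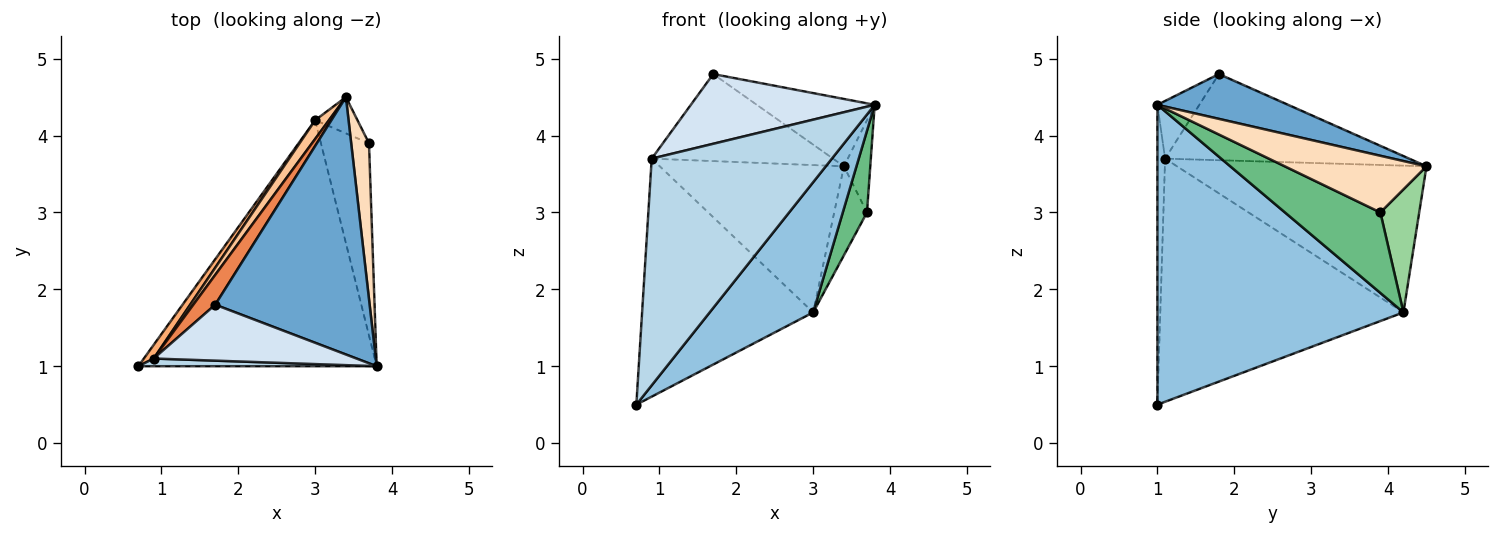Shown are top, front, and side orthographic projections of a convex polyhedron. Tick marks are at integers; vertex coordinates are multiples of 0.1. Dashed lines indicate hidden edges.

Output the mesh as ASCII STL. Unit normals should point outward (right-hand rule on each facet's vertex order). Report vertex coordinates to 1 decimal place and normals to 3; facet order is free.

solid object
 facet normal 0.270 0.244 0.931
  outer loop
   vertex 1.7 1.8 4.8
   vertex 3.8 1.0 4.4
   vertex 3.4 4.5 3.6
  endloop
 endfacet
 facet normal 0.744 -0.313 -0.591
  outer loop
   vertex 3.0 4.2 1.7
   vertex 3.8 1.0 4.4
   vertex 0.7 1.0 0.5
  endloop
 endfacet
 facet normal -0.043 -0.999 0.034
  outer loop
   vertex 0.9 1.1 3.7
   vertex 0.7 1.0 0.5
   vertex 3.8 1.0 4.4
  endloop
 endfacet
 facet normal -0.175 -0.768 0.616
  outer loop
   vertex 0.9 1.1 3.7
   vertex 3.8 1.0 4.4
   vertex 1.7 1.8 4.8
  endloop
 endfacet
 facet normal -0.787 0.584 0.200
  outer loop
   vertex 0.9 1.1 3.7
   vertex 1.7 1.8 4.8
   vertex 3.4 4.5 3.6
  endloop
 endfacet
 facet normal -0.817 0.575 0.033
  outer loop
   vertex 0.9 1.1 3.7
   vertex 3.0 4.2 1.7
   vertex 0.7 1.0 0.5
  endloop
 endfacet
 facet normal -0.802 0.592 0.075
  outer loop
   vertex 0.9 1.1 3.7
   vertex 3.4 4.5 3.6
   vertex 3.0 4.2 1.7
  endloop
 endfacet
 facet normal 0.939 0.175 0.295
  outer loop
   vertex 3.7 3.9 3.0
   vertex 3.4 4.5 3.6
   vertex 3.8 1.0 4.4
  endloop
 endfacet
 facet normal 0.839 -0.213 -0.501
  outer loop
   vertex 3.7 3.9 3.0
   vertex 3.8 1.0 4.4
   vertex 3.0 4.2 1.7
  endloop
 endfacet
 facet normal 0.739 0.624 -0.254
  outer loop
   vertex 3.7 3.9 3.0
   vertex 3.0 4.2 1.7
   vertex 3.4 4.5 3.6
  endloop
 endfacet
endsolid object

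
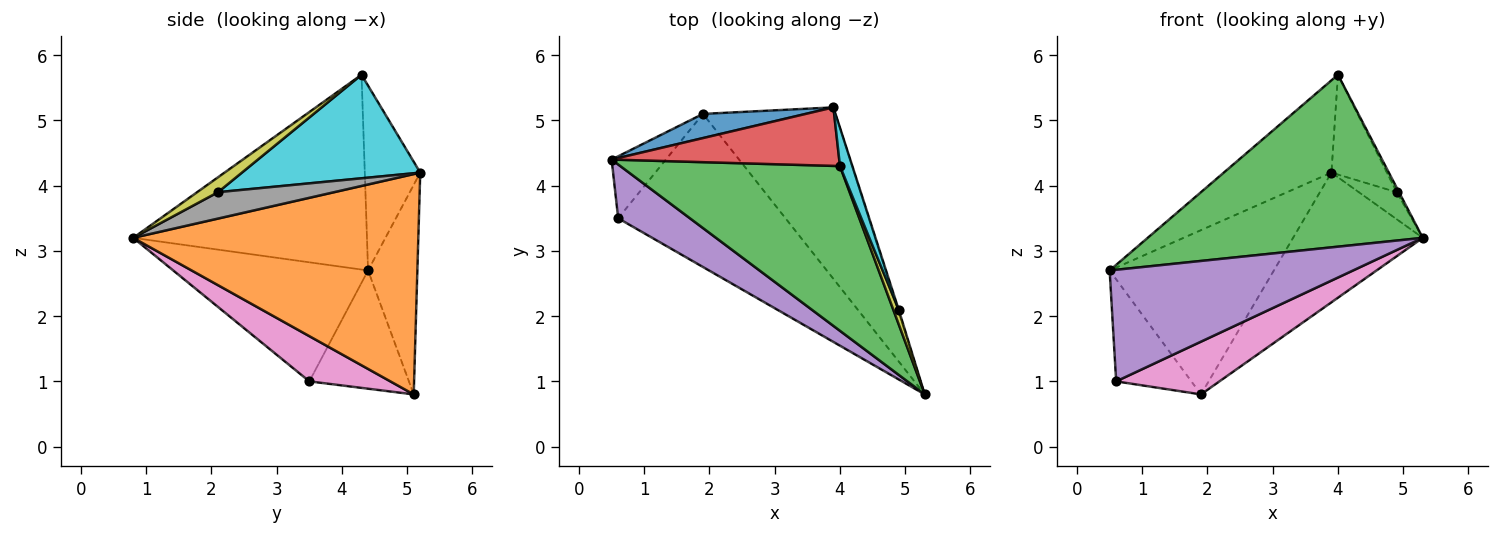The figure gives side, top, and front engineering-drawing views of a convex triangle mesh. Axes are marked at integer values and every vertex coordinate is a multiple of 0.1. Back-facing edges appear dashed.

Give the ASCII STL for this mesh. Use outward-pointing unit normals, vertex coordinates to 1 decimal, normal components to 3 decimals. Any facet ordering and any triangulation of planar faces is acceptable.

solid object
 facet normal -0.285 0.948 0.140
  outer loop
   vertex 1.9 5.1 0.8
   vertex 0.5 4.4 2.7
   vertex 3.9 5.2 4.2
  endloop
 endfacet
 facet normal 0.798 0.363 -0.480
  outer loop
   vertex 1.9 5.1 0.8
   vertex 3.9 5.2 4.2
   vertex 5.3 0.8 3.2
  endloop
 endfacet
 facet normal -0.523 -0.615 0.590
  outer loop
   vertex 4.0 4.3 5.7
   vertex 0.5 4.4 2.7
   vertex 5.3 0.8 3.2
  endloop
 endfacet
 facet normal -0.399 0.774 0.491
  outer loop
   vertex 4.0 4.3 5.7
   vertex 3.9 5.2 4.2
   vertex 0.5 4.4 2.7
  endloop
 endfacet
 facet normal -0.585 -0.731 0.352
  outer loop
   vertex 0.6 3.5 1.0
   vertex 5.3 0.8 3.2
   vertex 0.5 4.4 2.7
  endloop
 endfacet
 facet normal -0.749 0.566 -0.344
  outer loop
   vertex 0.6 3.5 1.0
   vertex 0.5 4.4 2.7
   vertex 1.9 5.1 0.8
  endloop
 endfacet
 facet normal 0.247 -0.316 -0.916
  outer loop
   vertex 0.6 3.5 1.0
   vertex 1.9 5.1 0.8
   vertex 5.3 0.8 3.2
  endloop
 endfacet
 facet normal 0.950 0.310 -0.032
  outer loop
   vertex 4.9 2.1 3.9
   vertex 5.3 0.8 3.2
   vertex 3.9 5.2 4.2
  endloop
 endfacet
 facet normal 0.935 0.105 0.339
  outer loop
   vertex 4.9 2.1 3.9
   vertex 4.0 4.3 5.7
   vertex 5.3 0.8 3.2
  endloop
 endfacet
 facet normal 0.949 0.295 0.114
  outer loop
   vertex 4.9 2.1 3.9
   vertex 3.9 5.2 4.2
   vertex 4.0 4.3 5.7
  endloop
 endfacet
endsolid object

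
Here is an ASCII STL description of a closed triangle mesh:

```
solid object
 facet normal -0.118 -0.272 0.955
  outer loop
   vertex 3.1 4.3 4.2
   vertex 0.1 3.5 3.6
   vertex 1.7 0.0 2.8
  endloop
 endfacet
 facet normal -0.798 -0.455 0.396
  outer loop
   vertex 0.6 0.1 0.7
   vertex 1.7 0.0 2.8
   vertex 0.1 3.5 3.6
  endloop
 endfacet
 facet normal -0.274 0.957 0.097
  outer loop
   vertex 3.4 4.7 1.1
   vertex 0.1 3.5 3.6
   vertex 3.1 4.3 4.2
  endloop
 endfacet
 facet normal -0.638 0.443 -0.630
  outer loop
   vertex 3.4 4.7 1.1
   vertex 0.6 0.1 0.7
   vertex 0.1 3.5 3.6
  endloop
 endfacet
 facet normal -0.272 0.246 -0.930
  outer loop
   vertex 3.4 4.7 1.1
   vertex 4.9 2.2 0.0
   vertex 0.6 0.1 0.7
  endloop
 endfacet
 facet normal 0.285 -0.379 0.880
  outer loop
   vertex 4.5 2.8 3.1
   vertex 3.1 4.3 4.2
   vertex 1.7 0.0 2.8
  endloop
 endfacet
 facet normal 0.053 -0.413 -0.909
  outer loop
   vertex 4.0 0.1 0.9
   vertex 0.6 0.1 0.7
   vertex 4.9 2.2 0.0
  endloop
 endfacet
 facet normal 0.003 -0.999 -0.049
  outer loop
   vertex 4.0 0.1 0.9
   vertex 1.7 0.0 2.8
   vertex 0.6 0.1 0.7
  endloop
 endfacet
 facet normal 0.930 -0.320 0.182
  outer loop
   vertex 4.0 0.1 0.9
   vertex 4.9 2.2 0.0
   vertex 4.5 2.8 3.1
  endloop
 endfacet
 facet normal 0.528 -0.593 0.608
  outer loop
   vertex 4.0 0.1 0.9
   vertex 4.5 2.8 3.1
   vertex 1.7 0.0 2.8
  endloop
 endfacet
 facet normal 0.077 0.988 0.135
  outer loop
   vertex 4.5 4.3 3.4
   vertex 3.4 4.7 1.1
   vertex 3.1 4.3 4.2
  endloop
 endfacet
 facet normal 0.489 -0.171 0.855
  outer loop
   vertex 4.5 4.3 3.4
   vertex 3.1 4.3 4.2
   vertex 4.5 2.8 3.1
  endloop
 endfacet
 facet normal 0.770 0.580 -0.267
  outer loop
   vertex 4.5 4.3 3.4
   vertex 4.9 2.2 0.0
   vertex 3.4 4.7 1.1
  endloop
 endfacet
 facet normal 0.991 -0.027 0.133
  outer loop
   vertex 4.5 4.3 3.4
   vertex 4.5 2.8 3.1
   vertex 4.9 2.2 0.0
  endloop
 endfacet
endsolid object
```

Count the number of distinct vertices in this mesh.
9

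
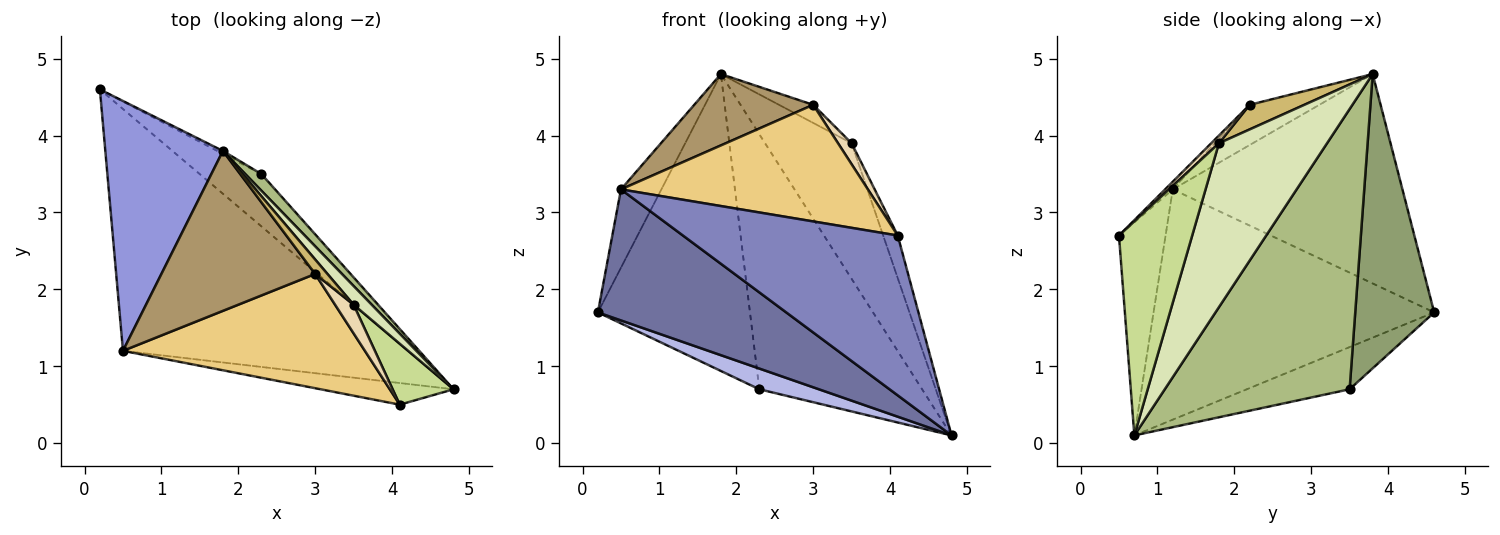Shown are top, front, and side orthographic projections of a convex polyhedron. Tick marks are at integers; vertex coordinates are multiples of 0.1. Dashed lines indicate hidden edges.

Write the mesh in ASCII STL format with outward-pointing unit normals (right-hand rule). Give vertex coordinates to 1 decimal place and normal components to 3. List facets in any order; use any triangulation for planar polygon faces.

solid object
 facet normal -0.579 -0.388 -0.717
  outer loop
   vertex 0.5 1.2 3.3
   vertex 0.2 4.6 1.7
   vertex 4.8 0.7 0.1
  endloop
 endfacet
 facet normal -0.210 -0.969 -0.131
  outer loop
   vertex 0.5 1.2 3.3
   vertex 4.8 0.7 0.1
   vertex 4.1 0.5 2.7
  endloop
 endfacet
 facet normal -0.862 0.152 0.484
  outer loop
   vertex 0.5 1.2 3.3
   vertex 1.8 3.8 4.8
   vertex 0.2 4.6 1.7
  endloop
 endfacet
 facet normal -0.536 -0.311 -0.785
  outer loop
   vertex 2.3 3.5 0.7
   vertex 4.8 0.7 0.1
   vertex 0.2 4.6 1.7
  endloop
 endfacet
 facet normal 0.461 0.888 -0.009
  outer loop
   vertex 2.3 3.5 0.7
   vertex 0.2 4.6 1.7
   vertex 1.8 3.8 4.8
  endloop
 endfacet
 facet normal 0.750 0.660 0.043
  outer loop
   vertex 2.3 3.5 0.7
   vertex 1.8 3.8 4.8
   vertex 4.8 0.7 0.1
  endloop
 endfacet
 facet normal 0.945 0.188 0.269
  outer loop
   vertex 3.5 1.8 3.9
   vertex 4.1 0.5 2.7
   vertex 4.8 0.7 0.1
  endloop
 endfacet
 facet normal 0.778 0.623 0.086
  outer loop
   vertex 3.5 1.8 3.9
   vertex 4.8 0.7 0.1
   vertex 1.8 3.8 4.8
  endloop
 endfacet
 facet normal -0.232 -0.396 0.888
  outer loop
   vertex 3.0 2.2 4.4
   vertex 1.8 3.8 4.8
   vertex 0.5 1.2 3.3
  endloop
 endfacet
 facet normal 0.781 0.488 0.390
  outer loop
   vertex 3.0 2.2 4.4
   vertex 3.5 1.8 3.9
   vertex 1.8 3.8 4.8
  endloop
 endfacet
 facet normal -0.022 -0.714 0.700
  outer loop
   vertex 3.0 2.2 4.4
   vertex 0.5 1.2 3.3
   vertex 4.1 0.5 2.7
  endloop
 endfacet
 facet normal 0.317 -0.560 0.765
  outer loop
   vertex 3.0 2.2 4.4
   vertex 4.1 0.5 2.7
   vertex 3.5 1.8 3.9
  endloop
 endfacet
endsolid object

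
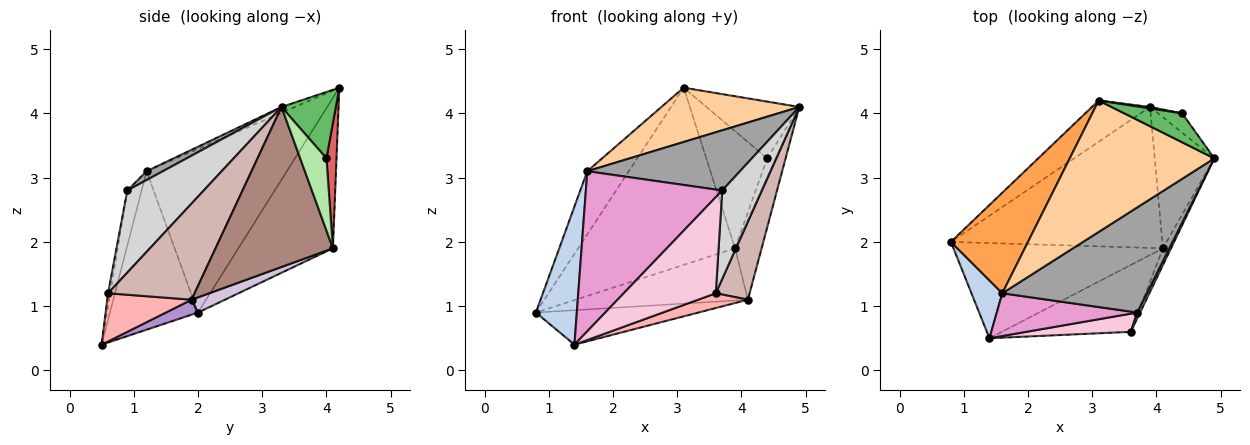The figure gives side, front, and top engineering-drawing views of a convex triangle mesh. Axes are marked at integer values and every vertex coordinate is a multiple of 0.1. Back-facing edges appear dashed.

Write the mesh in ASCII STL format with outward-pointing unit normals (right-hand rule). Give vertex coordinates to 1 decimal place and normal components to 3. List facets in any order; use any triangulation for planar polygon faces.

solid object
 facet normal -0.506 0.840 -0.196
  outer loop
   vertex 3.9 4.1 1.9
   vertex 0.8 2.0 0.9
   vertex 3.1 4.2 4.4
  endloop
 endfacet
 facet normal -0.893 -0.415 0.174
  outer loop
   vertex 1.6 1.2 3.1
   vertex 0.8 2.0 0.9
   vertex 1.4 0.5 0.4
  endloop
 endfacet
 facet normal -0.874 0.258 0.412
  outer loop
   vertex 1.6 1.2 3.1
   vertex 3.1 4.2 4.4
   vertex 0.8 2.0 0.9
  endloop
 endfacet
 facet normal -0.037 -0.382 0.924
  outer loop
   vertex 1.6 1.2 3.1
   vertex 4.9 3.3 4.1
   vertex 3.1 4.2 4.4
  endloop
 endfacet
 facet normal 0.462 0.790 0.403
  outer loop
   vertex 4.4 4.0 3.3
   vertex 3.1 4.2 4.4
   vertex 4.9 3.3 4.1
  endloop
 endfacet
 facet normal 0.905 0.302 -0.302
  outer loop
   vertex 4.4 4.0 3.3
   vertex 4.9 3.3 4.1
   vertex 3.9 4.1 1.9
  endloop
 endfacet
 facet normal 0.162 0.987 0.012
  outer loop
   vertex 4.4 4.0 3.3
   vertex 3.9 4.1 1.9
   vertex 3.1 4.2 4.4
  endloop
 endfacet
 facet normal 0.343 -0.202 -0.917
  outer loop
   vertex 4.1 1.9 1.1
   vertex 3.6 0.6 1.2
   vertex 1.4 0.5 0.4
  endloop
 endfacet
 facet normal 0.067 0.340 -0.938
  outer loop
   vertex 4.1 1.9 1.1
   vertex 1.4 0.5 0.4
   vertex 0.8 2.0 0.9
  endloop
 endfacet
 facet normal 0.067 0.346 -0.936
  outer loop
   vertex 4.1 1.9 1.1
   vertex 0.8 2.0 0.9
   vertex 3.9 4.1 1.9
  endloop
 endfacet
 facet normal 0.917 0.207 -0.341
  outer loop
   vertex 4.1 1.9 1.1
   vertex 3.9 4.1 1.9
   vertex 4.9 3.3 4.1
  endloop
 endfacet
 facet normal 0.928 -0.363 -0.078
  outer loop
   vertex 4.1 1.9 1.1
   vertex 4.9 3.3 4.1
   vertex 3.6 0.6 1.2
  endloop
 endfacet
 facet normal -0.101 -0.961 0.257
  outer loop
   vertex 3.7 0.9 2.8
   vertex 1.6 1.2 3.1
   vertex 1.4 0.5 0.4
  endloop
 endfacet
 facet normal -0.023 -0.982 0.186
  outer loop
   vertex 3.7 0.9 2.8
   vertex 1.4 0.5 0.4
   vertex 3.6 0.6 1.2
  endloop
 endfacet
 facet normal 0.053 -0.496 0.867
  outer loop
   vertex 3.7 0.9 2.8
   vertex 4.9 3.3 4.1
   vertex 1.6 1.2 3.1
  endloop
 endfacet
 facet normal 0.887 -0.460 0.031
  outer loop
   vertex 3.7 0.9 2.8
   vertex 3.6 0.6 1.2
   vertex 4.9 3.3 4.1
  endloop
 endfacet
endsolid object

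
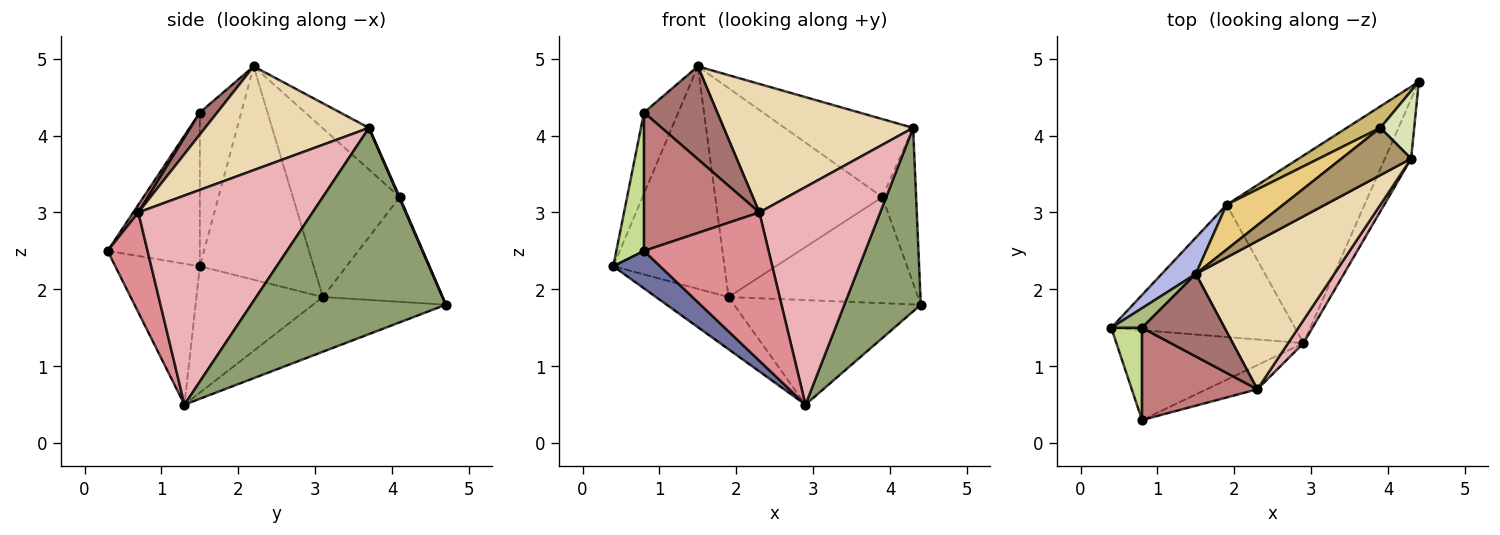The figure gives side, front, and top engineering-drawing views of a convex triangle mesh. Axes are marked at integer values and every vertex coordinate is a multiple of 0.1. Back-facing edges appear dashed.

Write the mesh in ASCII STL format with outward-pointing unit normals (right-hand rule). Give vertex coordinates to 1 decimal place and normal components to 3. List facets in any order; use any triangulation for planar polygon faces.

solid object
 facet normal -0.571 -0.317 -0.758
  outer loop
   vertex 0.8 0.3 2.5
   vertex 0.4 1.5 2.3
   vertex 2.9 1.3 0.5
  endloop
 endfacet
 facet normal -0.539 0.310 -0.783
  outer loop
   vertex 1.9 3.1 1.9
   vertex 2.9 1.3 0.5
   vertex 0.4 1.5 2.3
  endloop
 endfacet
 facet normal -0.327 0.460 -0.825
  outer loop
   vertex 1.9 3.1 1.9
   vertex 4.4 4.7 1.8
   vertex 2.9 1.3 0.5
  endloop
 endfacet
 facet normal -0.710 0.694 0.114
  outer loop
   vertex 1.9 3.1 1.9
   vertex 0.4 1.5 2.3
   vertex 1.5 2.2 4.9
  endloop
 endfacet
 facet normal 0.924 -0.363 -0.118
  outer loop
   vertex 4.3 3.7 4.1
   vertex 2.9 1.3 0.5
   vertex 4.4 4.7 1.8
  endloop
 endfacet
 facet normal -0.761 0.631 0.152
  outer loop
   vertex 0.8 1.5 4.3
   vertex 1.5 2.2 4.9
   vertex 0.4 1.5 2.3
  endloop
 endfacet
 facet normal -0.941 -0.282 0.188
  outer loop
   vertex 0.8 1.5 4.3
   vertex 0.4 1.5 2.3
   vertex 0.8 0.3 2.5
  endloop
 endfacet
 facet normal 0.018 0.917 0.399
  outer loop
   vertex 3.9 4.1 3.2
   vertex 4.3 3.7 4.1
   vertex 4.4 4.7 1.8
  endloop
 endfacet
 facet normal -0.296 0.817 0.495
  outer loop
   vertex 3.9 4.1 3.2
   vertex 1.5 2.2 4.9
   vertex 4.3 3.7 4.1
  endloop
 endfacet
 facet normal -0.526 0.833 0.169
  outer loop
   vertex 3.9 4.1 3.2
   vertex 4.4 4.7 1.8
   vertex 1.9 3.1 1.9
  endloop
 endfacet
 facet normal -0.530 0.829 0.178
  outer loop
   vertex 3.9 4.1 3.2
   vertex 1.9 3.1 1.9
   vertex 1.5 2.2 4.9
  endloop
 endfacet
 facet normal 0.493 -0.570 0.657
  outer loop
   vertex 2.3 0.7 3.0
   vertex 4.3 3.7 4.1
   vertex 1.5 2.2 4.9
  endloop
 endfacet
 facet normal 0.175 -0.736 0.654
  outer loop
   vertex 2.3 0.7 3.0
   vertex 1.5 2.2 4.9
   vertex 0.8 1.5 4.3
  endloop
 endfacet
 facet normal 0.037 -0.831 0.554
  outer loop
   vertex 2.3 0.7 3.0
   vertex 0.8 1.5 4.3
   vertex 0.8 0.3 2.5
  endloop
 endfacet
 facet normal 0.302 -0.941 -0.153
  outer loop
   vertex 2.3 0.7 3.0
   vertex 0.8 0.3 2.5
   vertex 2.9 1.3 0.5
  endloop
 endfacet
 facet normal 0.820 -0.569 0.060
  outer loop
   vertex 2.3 0.7 3.0
   vertex 2.9 1.3 0.5
   vertex 4.3 3.7 4.1
  endloop
 endfacet
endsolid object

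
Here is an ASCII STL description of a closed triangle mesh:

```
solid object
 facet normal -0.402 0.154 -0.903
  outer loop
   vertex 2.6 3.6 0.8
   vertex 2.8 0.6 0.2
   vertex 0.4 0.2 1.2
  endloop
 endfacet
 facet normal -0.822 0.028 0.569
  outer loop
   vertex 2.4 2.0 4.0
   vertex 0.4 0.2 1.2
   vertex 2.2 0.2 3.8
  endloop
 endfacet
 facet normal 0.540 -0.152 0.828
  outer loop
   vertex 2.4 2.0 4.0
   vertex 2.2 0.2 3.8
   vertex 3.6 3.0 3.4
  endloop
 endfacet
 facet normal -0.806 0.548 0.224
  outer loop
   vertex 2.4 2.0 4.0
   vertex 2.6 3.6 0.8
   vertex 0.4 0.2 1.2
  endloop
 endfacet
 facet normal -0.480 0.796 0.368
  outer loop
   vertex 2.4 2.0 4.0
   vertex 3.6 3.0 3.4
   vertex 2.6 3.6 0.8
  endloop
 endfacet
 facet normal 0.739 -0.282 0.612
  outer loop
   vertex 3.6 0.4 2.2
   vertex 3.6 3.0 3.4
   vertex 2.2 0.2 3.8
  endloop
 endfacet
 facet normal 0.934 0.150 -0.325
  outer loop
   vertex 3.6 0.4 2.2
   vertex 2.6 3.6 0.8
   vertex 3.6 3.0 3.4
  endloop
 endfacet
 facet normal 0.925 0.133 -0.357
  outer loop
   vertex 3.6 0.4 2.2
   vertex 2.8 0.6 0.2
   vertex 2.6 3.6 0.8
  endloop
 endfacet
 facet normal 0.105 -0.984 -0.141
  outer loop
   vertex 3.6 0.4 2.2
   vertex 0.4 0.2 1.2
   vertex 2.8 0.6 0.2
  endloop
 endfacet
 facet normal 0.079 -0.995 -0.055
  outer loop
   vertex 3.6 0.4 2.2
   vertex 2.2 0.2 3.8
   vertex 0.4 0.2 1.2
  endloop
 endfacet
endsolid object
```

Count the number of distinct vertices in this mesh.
7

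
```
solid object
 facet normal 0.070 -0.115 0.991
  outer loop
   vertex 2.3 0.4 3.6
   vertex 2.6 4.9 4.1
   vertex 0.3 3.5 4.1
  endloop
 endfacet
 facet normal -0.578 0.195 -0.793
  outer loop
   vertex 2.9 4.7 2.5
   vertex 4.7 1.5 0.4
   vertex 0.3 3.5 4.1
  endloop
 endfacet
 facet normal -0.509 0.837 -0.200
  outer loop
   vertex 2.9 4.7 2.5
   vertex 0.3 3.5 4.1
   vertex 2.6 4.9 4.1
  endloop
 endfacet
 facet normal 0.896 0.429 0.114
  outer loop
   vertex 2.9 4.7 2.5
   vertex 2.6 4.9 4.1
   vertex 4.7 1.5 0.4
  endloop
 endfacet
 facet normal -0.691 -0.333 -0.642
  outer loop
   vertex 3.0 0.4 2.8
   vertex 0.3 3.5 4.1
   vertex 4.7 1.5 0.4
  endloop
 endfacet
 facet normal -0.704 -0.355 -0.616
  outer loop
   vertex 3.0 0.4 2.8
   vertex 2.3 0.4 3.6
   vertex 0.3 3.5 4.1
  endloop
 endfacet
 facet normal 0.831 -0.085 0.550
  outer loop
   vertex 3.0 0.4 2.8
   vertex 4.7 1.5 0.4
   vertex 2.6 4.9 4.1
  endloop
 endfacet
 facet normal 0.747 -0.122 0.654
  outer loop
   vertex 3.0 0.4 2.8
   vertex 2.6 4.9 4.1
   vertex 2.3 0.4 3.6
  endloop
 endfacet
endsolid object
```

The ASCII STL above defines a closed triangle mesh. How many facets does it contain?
8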